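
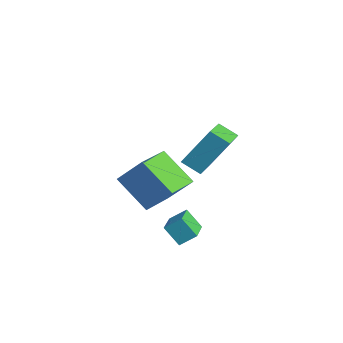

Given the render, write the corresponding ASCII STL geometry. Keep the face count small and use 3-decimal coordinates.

solid 
facet normal -0.529 -0.406 -0.745
outer loop
vertex -2.929 -0.742 -2.272
vertex -3.849 0.913 -2.52
vertex -1.42 -0.115 -3.684
endloop
endfacet
facet normal 0.481 -0.867 0.130
outer loop
vertex -0.451 0.627 -2.32
vertex -2.929 -0.742 -2.272
vertex -1.42 -0.115 -3.684
endloop
endfacet
facet normal -0.529 -0.405 -0.746
outer loop
vertex -1.42 -0.115 -3.684
vertex -3.849 0.913 -2.52
vertex -2.339 1.54 -3.932
endloop
endfacet
facet normal 0.699 0.290 -0.654
outer loop
vertex -2.339 1.54 -3.932
vertex -0.451 0.627 -2.32
vertex -1.42 -0.115 -3.684
endloop
endfacet
facet normal -0.698 -0.290 0.654
outer loop
vertex -2.929 -0.742 -2.272
vertex -2.88 1.655 -1.156
vertex -3.849 0.913 -2.52
endloop
endfacet
facet normal 0.481 -0.867 0.130
outer loop
vertex -1.961 -0.0 -0.908
vertex -2.929 -0.742 -2.272
vertex -0.451 0.627 -2.32
endloop
endfacet
facet normal -0.699 -0.290 0.654
outer loop
vertex -1.961 -0.0 -0.908
vertex -2.88 1.655 -1.156
vertex -2.929 -0.742 -2.272
endloop
endfacet
facet normal -0.481 0.867 -0.130
outer loop
vertex -3.849 0.913 -2.52
vertex -2.88 1.655 -1.156
vertex -2.339 1.54 -3.932
endloop
endfacet
facet normal 0.699 0.290 -0.654
outer loop
vertex -1.371 2.282 -2.568
vertex -0.451 0.627 -2.32
vertex -2.339 1.54 -3.932
endloop
endfacet
facet normal -0.482 0.867 -0.130
outer loop
vertex -2.339 1.54 -3.932
vertex -2.88 1.655 -1.156
vertex -1.371 2.282 -2.568
endloop
endfacet
facet normal 0.529 0.406 0.746
outer loop
vertex -1.371 2.282 -2.568
vertex -1.961 -0.0 -0.908
vertex -0.451 0.627 -2.32
endloop
endfacet
facet normal 0.529 0.405 0.745
outer loop
vertex -2.88 1.655 -1.156
vertex -1.961 -0.0 -0.908
vertex -1.371 2.282 -2.568
endloop
endfacet
facet normal -0.694 0.665 -0.277
outer loop
vertex 0.854 0.757 0.819
vertex 1.275 1.903 2.515
vertex 1.566 1.279 0.289
endloop
endfacet
facet normal -0.201 -0.549 -0.811
outer loop
vertex 2.905 -0.003 0.825
vertex 0.854 0.757 0.819
vertex 1.566 1.279 0.289
endloop
endfacet
facet normal -0.694 0.665 -0.277
outer loop
vertex 1.566 1.279 0.289
vertex 1.275 1.903 2.515
vertex 1.987 2.426 1.986
endloop
endfacet
facet normal 0.692 0.507 -0.514
outer loop
vertex 1.987 2.426 1.986
vertex 2.905 -0.003 0.825
vertex 1.566 1.279 0.289
endloop
endfacet
facet normal -0.692 -0.507 0.514
outer loop
vertex 0.854 0.757 0.819
vertex 2.614 0.621 3.051
vertex 1.275 1.903 2.515
endloop
endfacet
facet normal -0.201 -0.548 -0.812
outer loop
vertex 2.193 -0.526 1.354
vertex 0.854 0.757 0.819
vertex 2.905 -0.003 0.825
endloop
endfacet
facet normal -0.692 -0.507 0.514
outer loop
vertex 2.193 -0.526 1.354
vertex 2.614 0.621 3.051
vertex 0.854 0.757 0.819
endloop
endfacet
facet normal 0.200 0.549 0.812
outer loop
vertex 1.275 1.903 2.515
vertex 2.614 0.621 3.051
vertex 1.987 2.426 1.986
endloop
endfacet
facet normal 0.692 0.507 -0.514
outer loop
vertex 3.326 1.143 2.521
vertex 2.905 -0.003 0.825
vertex 1.987 2.426 1.986
endloop
endfacet
facet normal 0.202 0.549 0.811
outer loop
vertex 1.987 2.426 1.986
vertex 2.614 0.621 3.051
vertex 3.326 1.143 2.521
endloop
endfacet
facet normal 0.694 -0.665 0.277
outer loop
vertex 3.326 1.143 2.521
vertex 2.193 -0.526 1.354
vertex 2.905 -0.003 0.825
endloop
endfacet
facet normal 0.694 -0.665 0.277
outer loop
vertex 2.614 0.621 3.051
vertex 2.193 -0.526 1.354
vertex 3.326 1.143 2.521
endloop
endfacet
facet normal -0.550 -0.337 0.764
outer loop
vertex 1.923 -0.326 -2.337
vertex 0.677 0.69 -2.787
vertex 1.575 -0.994 -2.882
endloop
endfacet
facet normal 0.746 -0.609 0.270
outer loop
vertex 2.203 -0.61 -3.753
vertex 1.923 -0.326 -2.337
vertex 1.575 -0.994 -2.882
endloop
endfacet
facet normal -0.551 -0.337 0.763
outer loop
vertex 1.575 -0.994 -2.882
vertex 0.677 0.69 -2.787
vertex 0.329 0.022 -3.333
endloop
endfacet
facet normal -0.374 -0.719 -0.586
outer loop
vertex 0.329 0.022 -3.333
vertex 2.203 -0.61 -3.753
vertex 1.575 -0.994 -2.882
endloop
endfacet
facet normal 0.374 0.718 0.586
outer loop
vertex 1.923 -0.326 -2.337
vertex 1.305 1.074 -3.658
vertex 0.677 0.69 -2.787
endloop
endfacet
facet normal 0.746 -0.609 0.270
outer loop
vertex 2.551 0.058 -3.207
vertex 1.923 -0.326 -2.337
vertex 2.203 -0.61 -3.753
endloop
endfacet
facet normal 0.373 0.718 0.587
outer loop
vertex 2.551 0.058 -3.207
vertex 1.305 1.074 -3.658
vertex 1.923 -0.326 -2.337
endloop
endfacet
facet normal -0.746 0.609 -0.269
outer loop
vertex 0.677 0.69 -2.787
vertex 1.305 1.074 -3.658
vertex 0.329 0.022 -3.333
endloop
endfacet
facet normal -0.374 -0.718 -0.587
outer loop
vertex 0.957 0.406 -4.203
vertex 2.203 -0.61 -3.753
vertex 0.329 0.022 -3.333
endloop
endfacet
facet normal -0.746 0.609 -0.270
outer loop
vertex 0.329 0.022 -3.333
vertex 1.305 1.074 -3.658
vertex 0.957 0.406 -4.203
endloop
endfacet
facet normal 0.551 0.337 -0.764
outer loop
vertex 0.957 0.406 -4.203
vertex 2.551 0.058 -3.207
vertex 2.203 -0.61 -3.753
endloop
endfacet
facet normal 0.551 0.336 -0.764
outer loop
vertex 1.305 1.074 -3.658
vertex 2.551 0.058 -3.207
vertex 0.957 0.406 -4.203
endloop
endfacet

endsolid


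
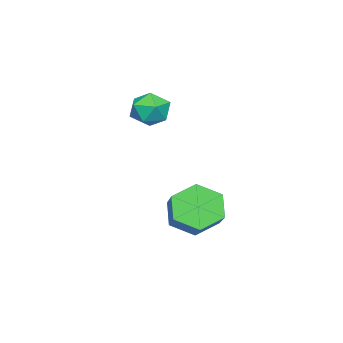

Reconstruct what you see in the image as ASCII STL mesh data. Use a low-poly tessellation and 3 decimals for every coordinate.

solid 
facet normal -0.420 0.885 -0.203
outer loop
vertex -2.344 -1.378 0.8
vertex -3.16 -1.767 0.792
vertex -2.827 -1.432 1.563
endloop
endfacet
facet normal 0.177 0.968 0.180
outer loop
vertex -2.344 -1.378 0.8
vertex -2.827 -1.432 1.563
vertex -1.938 -1.597 1.577
endloop
endfacet
facet normal 0.716 0.674 -0.184
outer loop
vertex -2.344 -1.378 0.8
vertex -1.938 -1.597 1.577
vertex -1.722 -2.034 0.816
endloop
endfacet
facet normal 0.453 0.410 -0.792
outer loop
vertex -2.344 -1.378 0.8
vertex -1.722 -2.034 0.816
vertex -2.477 -2.139 0.33
endloop
endfacet
facet normal -0.250 0.540 -0.804
outer loop
vertex -2.344 -1.378 0.8
vertex -2.477 -2.139 0.33
vertex -3.16 -1.767 0.792
endloop
endfacet
facet normal 0.100 0.605 0.790
outer loop
vertex -1.938 -1.597 1.577
vertex -2.827 -1.432 1.563
vertex -2.503 -2.121 2.05
endloop
endfacet
facet normal -0.866 0.470 0.170
outer loop
vertex -2.827 -1.432 1.563
vertex -3.16 -1.767 0.792
vertex -3.258 -2.226 1.564
endloop
endfacet
facet normal -0.590 -0.088 -0.802
outer loop
vertex -3.16 -1.767 0.792
vertex -2.477 -2.139 0.33
vertex -3.042 -2.663 0.803
endloop
endfacet
facet normal 0.546 -0.297 -0.784
outer loop
vertex -2.477 -2.139 0.33
vertex -1.722 -2.034 0.816
vertex -2.153 -2.828 0.817
endloop
endfacet
facet normal 0.971 0.130 0.201
outer loop
vertex -1.722 -2.034 0.816
vertex -1.938 -1.597 1.577
vertex -1.82 -2.493 1.588
endloop
endfacet
facet normal -0.453 -0.410 0.792
outer loop
vertex -2.636 -2.882 1.58
vertex -2.503 -2.121 2.05
vertex -3.258 -2.226 1.564
endloop
endfacet
facet normal -0.716 -0.674 0.184
outer loop
vertex -2.636 -2.882 1.58
vertex -3.258 -2.226 1.564
vertex -3.042 -2.663 0.803
endloop
endfacet
facet normal -0.177 -0.968 -0.180
outer loop
vertex -2.636 -2.882 1.58
vertex -3.042 -2.663 0.803
vertex -2.153 -2.828 0.817
endloop
endfacet
facet normal 0.420 -0.885 0.203
outer loop
vertex -2.636 -2.882 1.58
vertex -2.153 -2.828 0.817
vertex -1.82 -2.493 1.588
endloop
endfacet
facet normal 0.250 -0.540 0.804
outer loop
vertex -2.636 -2.882 1.58
vertex -1.82 -2.493 1.588
vertex -2.503 -2.121 2.05
endloop
endfacet
facet normal -0.546 0.297 0.784
outer loop
vertex -3.258 -2.226 1.564
vertex -2.503 -2.121 2.05
vertex -2.827 -1.432 1.563
endloop
endfacet
facet normal -0.971 -0.130 -0.201
outer loop
vertex -3.042 -2.663 0.803
vertex -3.258 -2.226 1.564
vertex -3.16 -1.767 0.792
endloop
endfacet
facet normal -0.100 -0.605 -0.790
outer loop
vertex -2.153 -2.828 0.817
vertex -3.042 -2.663 0.803
vertex -2.477 -2.139 0.33
endloop
endfacet
facet normal 0.866 -0.470 -0.170
outer loop
vertex -1.82 -2.493 1.588
vertex -2.153 -2.828 0.817
vertex -1.722 -2.034 0.816
endloop
endfacet
facet normal 0.590 0.088 0.802
outer loop
vertex -2.503 -2.121 2.05
vertex -1.82 -2.493 1.588
vertex -1.938 -1.597 1.577
endloop
endfacet
facet normal -0.705 -0.451 -0.547
outer loop
vertex -0.333 -0.27 -3.744
vertex -1.093 0.365 -3.288
vertex -0.591 0.686 -4.2
endloop
endfacet
facet normal 0.669 -0.165 -0.725
outer loop
vertex -0.333 -0.27 -3.744
vertex -0.591 0.686 -4.2
vertex 0.873 0.501 -2.808
endloop
endfacet
facet normal 0.668 -0.166 -0.725
outer loop
vertex 0.873 0.501 -2.808
vertex -0.591 0.686 -4.2
vertex 0.616 1.457 -3.264
endloop
endfacet
facet normal 0.705 0.451 0.548
outer loop
vertex 0.873 0.501 -2.808
vertex 0.616 1.457 -3.264
vertex 0.113 1.135 -2.352
endloop
endfacet
facet normal -0.706 -0.451 -0.547
outer loop
vertex -0.591 0.686 -4.2
vertex -1.093 0.365 -3.288
vertex -1.35 1.321 -3.744
endloop
endfacet
facet normal 0.130 0.676 -0.725
outer loop
vertex -0.591 0.686 -4.2
vertex -1.35 1.321 -3.744
vertex 0.616 1.457 -3.264
endloop
endfacet
facet normal 0.130 0.677 -0.724
outer loop
vertex 0.616 1.457 -3.264
vertex -1.35 1.321 -3.744
vertex -0.144 2.091 -2.808
endloop
endfacet
facet normal 0.705 0.451 0.548
outer loop
vertex 0.616 1.457 -3.264
vertex -0.144 2.091 -2.808
vertex 0.113 1.135 -2.352
endloop
endfacet
facet normal -0.705 -0.451 -0.548
outer loop
vertex -1.35 1.321 -3.744
vertex -1.093 0.365 -3.288
vertex -1.853 0.999 -2.832
endloop
endfacet
facet normal -0.538 0.843 0.001
outer loop
vertex -1.35 1.321 -3.744
vertex -1.853 0.999 -2.832
vertex -0.144 2.091 -2.808
endloop
endfacet
facet normal -0.538 0.843 -0.000
outer loop
vertex -0.144 2.091 -2.808
vertex -1.853 0.999 -2.832
vertex -0.647 1.77 -1.896
endloop
endfacet
facet normal 0.705 0.451 0.548
outer loop
vertex -0.144 2.091 -2.808
vertex -0.647 1.77 -1.896
vertex 0.113 1.135 -2.352
endloop
endfacet
facet normal -0.705 -0.451 -0.548
outer loop
vertex -1.853 0.999 -2.832
vertex -1.093 0.365 -3.288
vertex -1.596 0.043 -2.376
endloop
endfacet
facet normal -0.669 0.166 0.725
outer loop
vertex -1.853 0.999 -2.832
vertex -1.596 0.043 -2.376
vertex -0.647 1.77 -1.896
endloop
endfacet
facet normal -0.668 0.166 0.725
outer loop
vertex -0.647 1.77 -1.896
vertex -1.596 0.043 -2.376
vertex -0.389 0.814 -1.44
endloop
endfacet
facet normal 0.705 0.451 0.547
outer loop
vertex -0.647 1.77 -1.896
vertex -0.389 0.814 -1.44
vertex 0.113 1.135 -2.352
endloop
endfacet
facet normal -0.705 -0.451 -0.548
outer loop
vertex -1.596 0.043 -2.376
vertex -1.093 0.365 -3.288
vertex -0.836 -0.591 -2.832
endloop
endfacet
facet normal -0.130 -0.677 0.725
outer loop
vertex -1.596 0.043 -2.376
vertex -0.836 -0.591 -2.832
vertex -0.389 0.814 -1.44
endloop
endfacet
facet normal -0.131 -0.677 0.725
outer loop
vertex -0.389 0.814 -1.44
vertex -0.836 -0.591 -2.832
vertex 0.37 0.179 -1.896
endloop
endfacet
facet normal 0.706 0.451 0.547
outer loop
vertex -0.389 0.814 -1.44
vertex 0.37 0.179 -1.896
vertex 0.113 1.135 -2.352
endloop
endfacet
facet normal -0.705 -0.451 -0.548
outer loop
vertex -0.836 -0.591 -2.832
vertex -1.093 0.365 -3.288
vertex -0.333 -0.27 -3.744
endloop
endfacet
facet normal 0.538 -0.843 0.000
outer loop
vertex -0.836 -0.591 -2.832
vertex -0.333 -0.27 -3.744
vertex 0.37 0.179 -1.896
endloop
endfacet
facet normal 0.539 -0.842 -0.000
outer loop
vertex 0.37 0.179 -1.896
vertex -0.333 -0.27 -3.744
vertex 0.873 0.501 -2.808
endloop
endfacet
facet normal 0.705 0.451 0.548
outer loop
vertex 0.37 0.179 -1.896
vertex 0.873 0.501 -2.808
vertex 0.113 1.135 -2.352
endloop
endfacet

endsolid


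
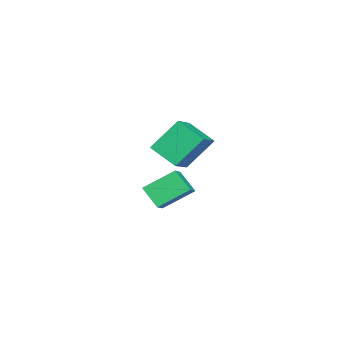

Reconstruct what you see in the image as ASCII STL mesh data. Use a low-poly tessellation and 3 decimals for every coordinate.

solid 
facet normal -0.342 0.568 0.749
outer loop
vertex 0.168 0.068 5.104
vertex 0.813 1.467 4.338
vertex -1.305 0.288 4.264
endloop
endfacet
facet normal -0.375 -0.813 0.445
outer loop
vertex -0.573 -0.927 2.662
vertex 0.168 0.068 5.104
vertex -1.305 0.288 4.264
endloop
endfacet
facet normal -0.342 0.568 0.748
outer loop
vertex -1.305 0.288 4.264
vertex 0.813 1.467 4.338
vertex -0.66 1.686 3.498
endloop
endfacet
facet normal -0.862 0.128 -0.491
outer loop
vertex -0.66 1.686 3.498
vertex -0.573 -0.927 2.662
vertex -1.305 0.288 4.264
endloop
endfacet
facet normal 0.862 -0.128 0.491
outer loop
vertex 0.168 0.068 5.104
vertex 1.545 0.252 2.736
vertex 0.813 1.467 4.338
endloop
endfacet
facet normal -0.375 -0.813 0.445
outer loop
vertex 0.9 -1.146 3.502
vertex 0.168 0.068 5.104
vertex -0.573 -0.927 2.662
endloop
endfacet
facet normal 0.862 -0.128 0.491
outer loop
vertex 0.9 -1.146 3.502
vertex 1.545 0.252 2.736
vertex 0.168 0.068 5.104
endloop
endfacet
facet normal 0.375 0.813 -0.445
outer loop
vertex 0.813 1.467 4.338
vertex 1.545 0.252 2.736
vertex -0.66 1.686 3.498
endloop
endfacet
facet normal -0.862 0.128 -0.491
outer loop
vertex 0.072 0.472 1.896
vertex -0.573 -0.927 2.662
vertex -0.66 1.686 3.498
endloop
endfacet
facet normal 0.375 0.813 -0.445
outer loop
vertex -0.66 1.686 3.498
vertex 1.545 0.252 2.736
vertex 0.072 0.472 1.896
endloop
endfacet
facet normal 0.342 -0.568 -0.749
outer loop
vertex 0.072 0.472 1.896
vertex 0.9 -1.146 3.502
vertex -0.573 -0.927 2.662
endloop
endfacet
facet normal 0.342 -0.568 -0.749
outer loop
vertex 1.545 0.252 2.736
vertex 0.9 -1.146 3.502
vertex 0.072 0.472 1.896
endloop
endfacet
facet normal -0.843 0.036 -0.536
outer loop
vertex -4.108 -2.53 -2.296
vertex -4.757 -0.946 -1.168
vertex -3.465 -1.592 -3.243
endloop
endfacet
facet normal 0.316 -0.773 -0.551
outer loop
vertex -2.503 -1.634 -2.632
vertex -4.108 -2.53 -2.296
vertex -3.465 -1.592 -3.243
endloop
endfacet
facet normal -0.843 0.036 -0.536
outer loop
vertex -3.465 -1.592 -3.243
vertex -4.757 -0.946 -1.168
vertex -4.114 -0.008 -2.115
endloop
endfacet
facet normal 0.434 0.634 -0.640
outer loop
vertex -4.114 -0.008 -2.115
vertex -2.503 -1.634 -2.632
vertex -3.465 -1.592 -3.243
endloop
endfacet
facet normal -0.434 -0.634 0.640
outer loop
vertex -4.108 -2.53 -2.296
vertex -3.795 -0.988 -0.557
vertex -4.757 -0.946 -1.168
endloop
endfacet
facet normal 0.316 -0.773 -0.551
outer loop
vertex -3.146 -2.572 -1.685
vertex -4.108 -2.53 -2.296
vertex -2.503 -1.634 -2.632
endloop
endfacet
facet normal -0.434 -0.634 0.640
outer loop
vertex -3.146 -2.572 -1.685
vertex -3.795 -0.988 -0.557
vertex -4.108 -2.53 -2.296
endloop
endfacet
facet normal -0.316 0.773 0.551
outer loop
vertex -4.757 -0.946 -1.168
vertex -3.795 -0.988 -0.557
vertex -4.114 -0.008 -2.115
endloop
endfacet
facet normal 0.434 0.634 -0.640
outer loop
vertex -3.152 -0.05 -1.504
vertex -2.503 -1.634 -2.632
vertex -4.114 -0.008 -2.115
endloop
endfacet
facet normal -0.316 0.773 0.551
outer loop
vertex -4.114 -0.008 -2.115
vertex -3.795 -0.988 -0.557
vertex -3.152 -0.05 -1.504
endloop
endfacet
facet normal 0.843 -0.036 0.536
outer loop
vertex -3.152 -0.05 -1.504
vertex -3.146 -2.572 -1.685
vertex -2.503 -1.634 -2.632
endloop
endfacet
facet normal 0.843 -0.036 0.536
outer loop
vertex -3.795 -0.988 -0.557
vertex -3.146 -2.572 -1.685
vertex -3.152 -0.05 -1.504
endloop
endfacet

endsolid


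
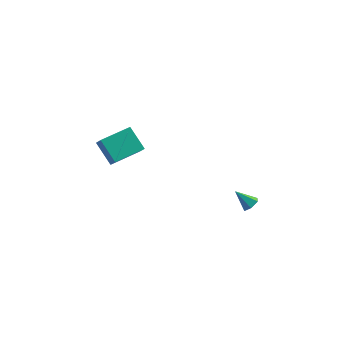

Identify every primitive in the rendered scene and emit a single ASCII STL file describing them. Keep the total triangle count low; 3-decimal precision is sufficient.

solid 
facet normal 0.703 -0.196 -0.684
outer loop
vertex 3.255 -1.486 -2.222
vertex 2.96 -1.852 -2.42
vertex 2.924 -1.374 -2.594
endloop
endfacet
facet normal 0.020 0.962 0.272
outer loop
vertex 3.255 -1.486 -2.222
vertex 2.924 -1.374 -2.594
vertex 2.16 -1.628 -1.64
endloop
endfacet
facet normal 0.703 -0.196 -0.684
outer loop
vertex 2.924 -1.374 -2.594
vertex 2.96 -1.852 -2.42
vertex 2.629 -1.74 -2.792
endloop
endfacet
facet normal -0.641 0.694 -0.328
outer loop
vertex 2.924 -1.374 -2.594
vertex 2.629 -1.74 -2.792
vertex 2.16 -1.628 -1.64
endloop
endfacet
facet normal 0.703 -0.196 -0.684
outer loop
vertex 2.629 -1.74 -2.792
vertex 2.96 -1.852 -2.42
vertex 2.665 -2.218 -2.618
endloop
endfacet
facet normal -0.915 -0.197 -0.353
outer loop
vertex 2.629 -1.74 -2.792
vertex 2.665 -2.218 -2.618
vertex 2.16 -1.628 -1.64
endloop
endfacet
facet normal 0.703 -0.196 -0.684
outer loop
vertex 2.665 -2.218 -2.618
vertex 2.96 -1.852 -2.42
vertex 2.996 -2.33 -2.246
endloop
endfacet
facet normal -0.527 -0.820 0.222
outer loop
vertex 2.665 -2.218 -2.618
vertex 2.996 -2.33 -2.246
vertex 2.16 -1.628 -1.64
endloop
endfacet
facet normal 0.701 -0.197 -0.685
outer loop
vertex 2.996 -2.33 -2.246
vertex 2.96 -1.852 -2.42
vertex 3.291 -1.964 -2.049
endloop
endfacet
facet normal 0.134 -0.551 0.823
outer loop
vertex 2.996 -2.33 -2.246
vertex 3.291 -1.964 -2.049
vertex 2.16 -1.628 -1.64
endloop
endfacet
facet normal 0.702 -0.195 -0.685
outer loop
vertex 3.291 -1.964 -2.049
vertex 2.96 -1.852 -2.42
vertex 3.255 -1.486 -2.222
endloop
endfacet
facet normal 0.407 0.338 0.849
outer loop
vertex 3.291 -1.964 -2.049
vertex 3.255 -1.486 -2.222
vertex 2.16 -1.628 -1.64
endloop
endfacet
facet normal -0.764 -0.638 -0.099
outer loop
vertex -4.025 0.406 -1.634
vertex -4.848 1.239 -0.65
vertex -4.314 0.847 -2.249
endloop
endfacet
facet normal 0.538 -0.545 -0.643
outer loop
vertex -2.932 2.001 -2.07
vertex -4.025 0.406 -1.634
vertex -4.314 0.847 -2.249
endloop
endfacet
facet normal -0.764 -0.638 -0.099
outer loop
vertex -4.314 0.847 -2.249
vertex -4.848 1.239 -0.65
vertex -5.137 1.68 -1.265
endloop
endfacet
facet normal -0.356 0.545 -0.759
outer loop
vertex -5.137 1.68 -1.265
vertex -2.932 2.001 -2.07
vertex -4.314 0.847 -2.249
endloop
endfacet
facet normal 0.356 -0.545 0.759
outer loop
vertex -4.025 0.406 -1.634
vertex -3.466 2.393 -0.471
vertex -4.848 1.239 -0.65
endloop
endfacet
facet normal 0.538 -0.545 -0.643
outer loop
vertex -2.643 1.56 -1.455
vertex -4.025 0.406 -1.634
vertex -2.932 2.001 -2.07
endloop
endfacet
facet normal 0.356 -0.545 0.759
outer loop
vertex -2.643 1.56 -1.455
vertex -3.466 2.393 -0.471
vertex -4.025 0.406 -1.634
endloop
endfacet
facet normal -0.538 0.545 0.643
outer loop
vertex -4.848 1.239 -0.65
vertex -3.466 2.393 -0.471
vertex -5.137 1.68 -1.265
endloop
endfacet
facet normal -0.356 0.545 -0.759
outer loop
vertex -3.755 2.834 -1.086
vertex -2.932 2.001 -2.07
vertex -5.137 1.68 -1.265
endloop
endfacet
facet normal -0.538 0.545 0.643
outer loop
vertex -5.137 1.68 -1.265
vertex -3.466 2.393 -0.471
vertex -3.755 2.834 -1.086
endloop
endfacet
facet normal 0.764 0.638 0.099
outer loop
vertex -3.755 2.834 -1.086
vertex -2.643 1.56 -1.455
vertex -2.932 2.001 -2.07
endloop
endfacet
facet normal 0.764 0.638 0.099
outer loop
vertex -3.466 2.393 -0.471
vertex -2.643 1.56 -1.455
vertex -3.755 2.834 -1.086
endloop
endfacet

endsolid


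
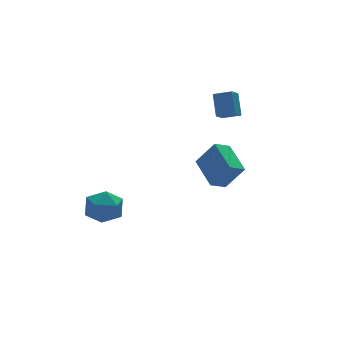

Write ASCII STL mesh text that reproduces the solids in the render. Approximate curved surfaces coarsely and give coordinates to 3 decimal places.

solid 
facet normal -0.674 -0.489 0.554
outer loop
vertex 4.023 0.184 4.527
vertex 3.21 0.899 4.169
vertex 3.716 -0.774 3.308
endloop
endfacet
facet normal 0.713 -0.627 0.313
outer loop
vertex 4.37 -0.299 2.771
vertex 4.023 0.184 4.527
vertex 3.716 -0.774 3.308
endloop
endfacet
facet normal -0.674 -0.489 0.554
outer loop
vertex 3.716 -0.774 3.308
vertex 3.21 0.899 4.169
vertex 2.904 -0.059 2.951
endloop
endfacet
facet normal -0.194 -0.606 -0.772
outer loop
vertex 2.904 -0.059 2.951
vertex 4.37 -0.299 2.771
vertex 3.716 -0.774 3.308
endloop
endfacet
facet normal 0.193 0.606 0.772
outer loop
vertex 4.023 0.184 4.527
vertex 3.864 1.374 3.632
vertex 3.21 0.899 4.169
endloop
endfacet
facet normal 0.714 -0.626 0.313
outer loop
vertex 4.676 0.659 3.989
vertex 4.023 0.184 4.527
vertex 4.37 -0.299 2.771
endloop
endfacet
facet normal 0.195 0.606 0.771
outer loop
vertex 4.676 0.659 3.989
vertex 3.864 1.374 3.632
vertex 4.023 0.184 4.527
endloop
endfacet
facet normal -0.713 0.627 -0.314
outer loop
vertex 3.21 0.899 4.169
vertex 3.864 1.374 3.632
vertex 2.904 -0.059 2.951
endloop
endfacet
facet normal -0.194 -0.607 -0.771
outer loop
vertex 3.557 0.416 2.413
vertex 4.37 -0.299 2.771
vertex 2.904 -0.059 2.951
endloop
endfacet
facet normal -0.714 0.627 -0.313
outer loop
vertex 2.904 -0.059 2.951
vertex 3.864 1.374 3.632
vertex 3.557 0.416 2.413
endloop
endfacet
facet normal 0.674 0.489 -0.554
outer loop
vertex 3.557 0.416 2.413
vertex 4.676 0.659 3.989
vertex 4.37 -0.299 2.771
endloop
endfacet
facet normal 0.674 0.489 -0.554
outer loop
vertex 3.864 1.374 3.632
vertex 4.676 0.659 3.989
vertex 3.557 0.416 2.413
endloop
endfacet
facet normal -0.843 -0.537 -0.018
outer loop
vertex -4.504 1.321 -3.751
vertex -3.831 0.266 -3.785
vertex -4.168 0.759 -2.685
endloop
endfacet
facet normal -0.939 0.075 0.336
outer loop
vertex -4.504 1.321 -3.751
vertex -4.168 0.759 -2.685
vertex -4.103 2.004 -2.782
endloop
endfacet
facet normal -0.783 0.612 -0.108
outer loop
vertex -4.504 1.321 -3.751
vertex -4.103 2.004 -2.782
vertex -3.726 2.282 -3.943
endloop
endfacet
facet normal -0.591 0.331 -0.735
outer loop
vertex -4.504 1.321 -3.751
vertex -3.726 2.282 -3.943
vertex -3.558 1.208 -4.562
endloop
endfacet
facet normal -0.628 -0.379 -0.680
outer loop
vertex -4.504 1.321 -3.751
vertex -3.558 1.208 -4.562
vertex -3.831 0.266 -3.785
endloop
endfacet
facet normal -0.473 0.093 0.876
outer loop
vertex -4.103 2.004 -2.782
vertex -4.168 0.759 -2.685
vertex -3.182 1.372 -2.218
endloop
endfacet
facet normal -0.318 -0.898 0.305
outer loop
vertex -4.168 0.759 -2.685
vertex -3.831 0.266 -3.785
vertex -3.014 0.298 -2.837
endloop
endfacet
facet normal 0.030 -0.641 -0.767
outer loop
vertex -3.831 0.266 -3.785
vertex -3.558 1.208 -4.562
vertex -2.637 0.576 -3.998
endloop
endfacet
facet normal 0.090 0.508 -0.857
outer loop
vertex -3.558 1.208 -4.562
vertex -3.726 2.282 -3.943
vertex -2.572 1.821 -4.095
endloop
endfacet
facet normal -0.222 0.962 0.158
outer loop
vertex -3.726 2.282 -3.943
vertex -4.103 2.004 -2.782
vertex -2.909 2.314 -2.995
endloop
endfacet
facet normal 0.591 -0.331 0.735
outer loop
vertex -2.236 1.259 -3.029
vertex -3.182 1.372 -2.218
vertex -3.014 0.298 -2.837
endloop
endfacet
facet normal 0.783 -0.612 0.108
outer loop
vertex -2.236 1.259 -3.029
vertex -3.014 0.298 -2.837
vertex -2.637 0.576 -3.998
endloop
endfacet
facet normal 0.939 -0.075 -0.336
outer loop
vertex -2.236 1.259 -3.029
vertex -2.637 0.576 -3.998
vertex -2.572 1.821 -4.095
endloop
endfacet
facet normal 0.843 0.537 0.018
outer loop
vertex -2.236 1.259 -3.029
vertex -2.572 1.821 -4.095
vertex -2.909 2.314 -2.995
endloop
endfacet
facet normal 0.628 0.379 0.680
outer loop
vertex -2.236 1.259 -3.029
vertex -2.909 2.314 -2.995
vertex -3.182 1.372 -2.218
endloop
endfacet
facet normal -0.090 -0.508 0.857
outer loop
vertex -3.014 0.298 -2.837
vertex -3.182 1.372 -2.218
vertex -4.168 0.759 -2.685
endloop
endfacet
facet normal 0.222 -0.962 -0.158
outer loop
vertex -2.637 0.576 -3.998
vertex -3.014 0.298 -2.837
vertex -3.831 0.266 -3.785
endloop
endfacet
facet normal 0.473 -0.093 -0.876
outer loop
vertex -2.572 1.821 -4.095
vertex -2.637 0.576 -3.998
vertex -3.558 1.208 -4.562
endloop
endfacet
facet normal 0.318 0.898 -0.305
outer loop
vertex -2.909 2.314 -2.995
vertex -2.572 1.821 -4.095
vertex -3.726 2.282 -3.943
endloop
endfacet
facet normal -0.030 0.641 0.767
outer loop
vertex -3.182 1.372 -2.218
vertex -2.909 2.314 -2.995
vertex -4.103 2.004 -2.782
endloop
endfacet
facet normal -0.892 -0.110 0.439
outer loop
vertex 1.764 -3.78 1.103
vertex 1.901 -1.791 1.88
vertex 0.941 -3.133 -0.409
endloop
endfacet
facet normal -0.063 -0.930 -0.363
outer loop
vertex 1.939 -3.009 -0.9
vertex 1.764 -3.78 1.103
vertex 0.941 -3.133 -0.409
endloop
endfacet
facet normal -0.892 -0.110 0.439
outer loop
vertex 0.941 -3.133 -0.409
vertex 1.901 -1.791 1.88
vertex 1.077 -1.143 0.368
endloop
endfacet
facet normal -0.448 0.352 -0.822
outer loop
vertex 1.077 -1.143 0.368
vertex 1.939 -3.009 -0.9
vertex 0.941 -3.133 -0.409
endloop
endfacet
facet normal 0.448 -0.352 0.822
outer loop
vertex 1.764 -3.78 1.103
vertex 2.899 -1.667 1.389
vertex 1.901 -1.791 1.88
endloop
endfacet
facet normal -0.064 -0.929 -0.363
outer loop
vertex 2.763 -3.657 0.612
vertex 1.764 -3.78 1.103
vertex 1.939 -3.009 -0.9
endloop
endfacet
facet normal 0.447 -0.352 0.822
outer loop
vertex 2.763 -3.657 0.612
vertex 2.899 -1.667 1.389
vertex 1.764 -3.78 1.103
endloop
endfacet
facet normal 0.063 0.929 0.364
outer loop
vertex 1.901 -1.791 1.88
vertex 2.899 -1.667 1.389
vertex 1.077 -1.143 0.368
endloop
endfacet
facet normal -0.447 0.352 -0.822
outer loop
vertex 2.076 -1.02 -0.123
vertex 1.939 -3.009 -0.9
vertex 1.077 -1.143 0.368
endloop
endfacet
facet normal 0.064 0.930 0.363
outer loop
vertex 1.077 -1.143 0.368
vertex 2.899 -1.667 1.389
vertex 2.076 -1.02 -0.123
endloop
endfacet
facet normal 0.892 0.110 -0.439
outer loop
vertex 2.076 -1.02 -0.123
vertex 2.763 -3.657 0.612
vertex 1.939 -3.009 -0.9
endloop
endfacet
facet normal 0.892 0.110 -0.438
outer loop
vertex 2.899 -1.667 1.389
vertex 2.763 -3.657 0.612
vertex 2.076 -1.02 -0.123
endloop
endfacet

endsolid


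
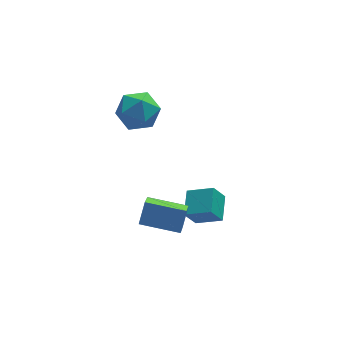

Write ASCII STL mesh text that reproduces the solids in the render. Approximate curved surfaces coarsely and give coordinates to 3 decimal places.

solid 
facet normal -0.003 0.905 0.426
outer loop
vertex -3.736 4.992 2.488
vertex -4.195 4.529 3.469
vertex -3.026 4.594 3.339
endloop
endfacet
facet normal 0.530 0.847 -0.046
outer loop
vertex -3.736 4.992 2.488
vertex -3.026 4.594 3.339
vertex -2.773 4.375 2.21
endloop
endfacet
facet normal 0.245 0.690 -0.681
outer loop
vertex -3.736 4.992 2.488
vertex -2.773 4.375 2.21
vertex -3.785 4.174 1.642
endloop
endfacet
facet normal -0.462 0.651 -0.602
outer loop
vertex -3.736 4.992 2.488
vertex -3.785 4.174 1.642
vertex -4.664 4.27 2.42
endloop
endfacet
facet normal -0.616 0.784 0.082
outer loop
vertex -3.736 4.992 2.488
vertex -4.664 4.27 2.42
vertex -4.195 4.529 3.469
endloop
endfacet
facet normal 0.942 0.299 0.153
outer loop
vertex -2.773 4.375 2.21
vertex -3.026 4.594 3.339
vertex -2.636 3.53 3.02
endloop
endfacet
facet normal 0.080 0.394 0.916
outer loop
vertex -3.026 4.594 3.339
vertex -4.195 4.529 3.469
vertex -3.515 3.626 3.798
endloop
endfacet
facet normal -0.912 0.197 0.359
outer loop
vertex -4.195 4.529 3.469
vertex -4.664 4.27 2.42
vertex -4.527 3.425 3.23
endloop
endfacet
facet normal -0.664 -0.019 -0.748
outer loop
vertex -4.664 4.27 2.42
vertex -3.785 4.174 1.642
vertex -4.274 3.206 2.101
endloop
endfacet
facet normal 0.482 0.044 -0.875
outer loop
vertex -3.785 4.174 1.642
vertex -2.773 4.375 2.21
vertex -3.105 3.271 1.971
endloop
endfacet
facet normal 0.462 -0.651 0.602
outer loop
vertex -3.564 2.808 2.952
vertex -2.636 3.53 3.02
vertex -3.515 3.626 3.798
endloop
endfacet
facet normal -0.245 -0.690 0.681
outer loop
vertex -3.564 2.808 2.952
vertex -3.515 3.626 3.798
vertex -4.527 3.425 3.23
endloop
endfacet
facet normal -0.530 -0.847 0.046
outer loop
vertex -3.564 2.808 2.952
vertex -4.527 3.425 3.23
vertex -4.274 3.206 2.101
endloop
endfacet
facet normal 0.003 -0.905 -0.426
outer loop
vertex -3.564 2.808 2.952
vertex -4.274 3.206 2.101
vertex -3.105 3.271 1.971
endloop
endfacet
facet normal 0.616 -0.784 -0.082
outer loop
vertex -3.564 2.808 2.952
vertex -3.105 3.271 1.971
vertex -2.636 3.53 3.02
endloop
endfacet
facet normal 0.664 0.019 0.748
outer loop
vertex -3.515 3.626 3.798
vertex -2.636 3.53 3.02
vertex -3.026 4.594 3.339
endloop
endfacet
facet normal -0.482 -0.044 0.875
outer loop
vertex -4.527 3.425 3.23
vertex -3.515 3.626 3.798
vertex -4.195 4.529 3.469
endloop
endfacet
facet normal -0.942 -0.299 -0.153
outer loop
vertex -4.274 3.206 2.101
vertex -4.527 3.425 3.23
vertex -4.664 4.27 2.42
endloop
endfacet
facet normal -0.080 -0.394 -0.916
outer loop
vertex -3.105 3.271 1.971
vertex -4.274 3.206 2.101
vertex -3.785 4.174 1.642
endloop
endfacet
facet normal 0.912 -0.197 -0.359
outer loop
vertex -2.636 3.53 3.02
vertex -3.105 3.271 1.971
vertex -2.773 4.375 2.21
endloop
endfacet
facet normal -0.363 -0.513 -0.778
outer loop
vertex -2.822 -1.01 -2.051
vertex -4.604 -0.169 -1.775
vertex -2.458 0.044 -2.915
endloop
endfacet
facet normal 0.896 -0.423 -0.139
outer loop
vertex -2.016 0.669 -1.965
vertex -2.822 -1.01 -2.051
vertex -2.458 0.044 -2.915
endloop
endfacet
facet normal -0.363 -0.512 -0.779
outer loop
vertex -2.458 0.044 -2.915
vertex -4.604 -0.169 -1.775
vertex -4.24 0.885 -2.638
endloop
endfacet
facet normal 0.258 0.748 -0.612
outer loop
vertex -4.24 0.885 -2.638
vertex -2.016 0.669 -1.965
vertex -2.458 0.044 -2.915
endloop
endfacet
facet normal -0.258 -0.748 0.612
outer loop
vertex -2.822 -1.01 -2.051
vertex -4.162 0.456 -0.825
vertex -4.604 -0.169 -1.775
endloop
endfacet
facet normal 0.896 -0.423 -0.139
outer loop
vertex -2.38 -0.385 -1.102
vertex -2.822 -1.01 -2.051
vertex -2.016 0.669 -1.965
endloop
endfacet
facet normal -0.258 -0.748 0.612
outer loop
vertex -2.38 -0.385 -1.102
vertex -4.162 0.456 -0.825
vertex -2.822 -1.01 -2.051
endloop
endfacet
facet normal -0.896 0.423 0.139
outer loop
vertex -4.604 -0.169 -1.775
vertex -4.162 0.456 -0.825
vertex -4.24 0.885 -2.638
endloop
endfacet
facet normal 0.258 0.747 -0.612
outer loop
vertex -3.798 1.51 -1.689
vertex -2.016 0.669 -1.965
vertex -4.24 0.885 -2.638
endloop
endfacet
facet normal -0.896 0.423 0.139
outer loop
vertex -4.24 0.885 -2.638
vertex -4.162 0.456 -0.825
vertex -3.798 1.51 -1.689
endloop
endfacet
facet normal 0.362 0.512 0.779
outer loop
vertex -3.798 1.51 -1.689
vertex -2.38 -0.385 -1.102
vertex -2.016 0.669 -1.965
endloop
endfacet
facet normal 0.363 0.513 0.778
outer loop
vertex -4.162 0.456 -0.825
vertex -2.38 -0.385 -1.102
vertex -3.798 1.51 -1.689
endloop
endfacet
facet normal -0.511 -0.103 0.853
outer loop
vertex -0.526 1.67 -2.012
vertex -1.68 2.296 -2.628
vertex -0.994 0.38 -2.448
endloop
endfacet
facet normal 0.796 -0.432 0.425
outer loop
vertex -0.38 0.504 -3.472
vertex -0.526 1.67 -2.012
vertex -0.994 0.38 -2.448
endloop
endfacet
facet normal -0.511 -0.103 0.853
outer loop
vertex -0.994 0.38 -2.448
vertex -1.68 2.296 -2.628
vertex -2.148 1.006 -3.064
endloop
endfacet
facet normal -0.324 -0.896 -0.303
outer loop
vertex -2.148 1.006 -3.064
vertex -0.38 0.504 -3.472
vertex -0.994 0.38 -2.448
endloop
endfacet
facet normal 0.324 0.896 0.303
outer loop
vertex -0.526 1.67 -2.012
vertex -1.066 2.42 -3.652
vertex -1.68 2.296 -2.628
endloop
endfacet
facet normal 0.796 -0.432 0.425
outer loop
vertex 0.088 1.794 -3.036
vertex -0.526 1.67 -2.012
vertex -0.38 0.504 -3.472
endloop
endfacet
facet normal 0.324 0.896 0.303
outer loop
vertex 0.088 1.794 -3.036
vertex -1.066 2.42 -3.652
vertex -0.526 1.67 -2.012
endloop
endfacet
facet normal -0.796 0.432 -0.425
outer loop
vertex -1.68 2.296 -2.628
vertex -1.066 2.42 -3.652
vertex -2.148 1.006 -3.064
endloop
endfacet
facet normal -0.324 -0.896 -0.303
outer loop
vertex -1.534 1.13 -4.088
vertex -0.38 0.504 -3.472
vertex -2.148 1.006 -3.064
endloop
endfacet
facet normal -0.796 0.432 -0.425
outer loop
vertex -2.148 1.006 -3.064
vertex -1.066 2.42 -3.652
vertex -1.534 1.13 -4.088
endloop
endfacet
facet normal 0.511 0.103 -0.853
outer loop
vertex -1.534 1.13 -4.088
vertex 0.088 1.794 -3.036
vertex -0.38 0.504 -3.472
endloop
endfacet
facet normal 0.511 0.103 -0.853
outer loop
vertex -1.066 2.42 -3.652
vertex 0.088 1.794 -3.036
vertex -1.534 1.13 -4.088
endloop
endfacet

endsolid


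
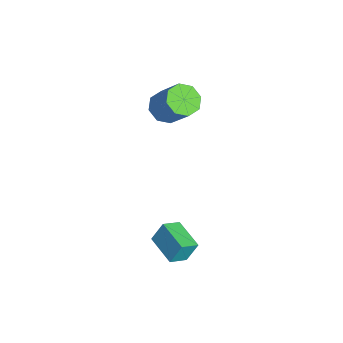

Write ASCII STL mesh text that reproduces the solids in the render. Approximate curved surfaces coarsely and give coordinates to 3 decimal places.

solid 
facet normal -0.938 -0.316 0.145
outer loop
vertex 1.826 1.605 -2.045
vertex 1.441 2.514 -2.553
vertex 1.857 1.02 -3.115
endloop
endfacet
facet normal 0.347 -0.819 0.458
outer loop
vertex 3.479 1.566 -3.367
vertex 1.826 1.605 -2.045
vertex 1.857 1.02 -3.115
endloop
endfacet
facet normal -0.938 -0.316 0.145
outer loop
vertex 1.857 1.02 -3.115
vertex 1.441 2.514 -2.553
vertex 1.472 1.929 -3.623
endloop
endfacet
facet normal 0.025 -0.480 -0.877
outer loop
vertex 1.472 1.929 -3.623
vertex 3.479 1.566 -3.367
vertex 1.857 1.02 -3.115
endloop
endfacet
facet normal -0.025 0.480 0.877
outer loop
vertex 1.826 1.605 -2.045
vertex 3.063 3.06 -2.805
vertex 1.441 2.514 -2.553
endloop
endfacet
facet normal 0.347 -0.819 0.458
outer loop
vertex 3.448 2.151 -2.297
vertex 1.826 1.605 -2.045
vertex 3.479 1.566 -3.367
endloop
endfacet
facet normal -0.025 0.480 0.877
outer loop
vertex 3.448 2.151 -2.297
vertex 3.063 3.06 -2.805
vertex 1.826 1.605 -2.045
endloop
endfacet
facet normal -0.347 0.819 -0.458
outer loop
vertex 1.441 2.514 -2.553
vertex 3.063 3.06 -2.805
vertex 1.472 1.929 -3.623
endloop
endfacet
facet normal 0.025 -0.480 -0.877
outer loop
vertex 3.094 2.475 -3.875
vertex 3.479 1.566 -3.367
vertex 1.472 1.929 -3.623
endloop
endfacet
facet normal -0.347 0.819 -0.458
outer loop
vertex 1.472 1.929 -3.623
vertex 3.063 3.06 -2.805
vertex 3.094 2.475 -3.875
endloop
endfacet
facet normal 0.938 0.316 -0.145
outer loop
vertex 3.094 2.475 -3.875
vertex 3.448 2.151 -2.297
vertex 3.479 1.566 -3.367
endloop
endfacet
facet normal 0.938 0.316 -0.145
outer loop
vertex 3.063 3.06 -2.805
vertex 3.448 2.151 -2.297
vertex 3.094 2.475 -3.875
endloop
endfacet
facet normal -0.563 -0.302 -0.769
outer loop
vertex -2.552 2.305 1.791
vertex -3.249 2.905 2.066
vertex -2.489 2.969 1.484
endloop
endfacet
facet normal 0.821 -0.302 -0.484
outer loop
vertex -2.552 2.305 1.791
vertex -2.489 2.969 1.484
vertex -1.374 2.935 3.398
endloop
endfacet
facet normal 0.821 -0.302 -0.484
outer loop
vertex -1.374 2.935 3.398
vertex -2.489 2.969 1.484
vertex -1.311 3.599 3.091
endloop
endfacet
facet normal 0.564 0.302 0.769
outer loop
vertex -1.374 2.935 3.398
vertex -1.311 3.599 3.091
vertex -2.071 3.535 3.674
endloop
endfacet
facet normal -0.564 -0.302 -0.769
outer loop
vertex -2.489 2.969 1.484
vertex -3.249 2.905 2.066
vertex -2.871 3.596 1.518
endloop
endfacet
facet normal 0.642 0.426 -0.638
outer loop
vertex -2.489 2.969 1.484
vertex -2.871 3.596 1.518
vertex -1.311 3.599 3.091
endloop
endfacet
facet normal 0.642 0.426 -0.638
outer loop
vertex -1.311 3.599 3.091
vertex -2.871 3.596 1.518
vertex -1.693 4.226 3.125
endloop
endfacet
facet normal 0.564 0.302 0.769
outer loop
vertex -1.311 3.599 3.091
vertex -1.693 4.226 3.125
vertex -2.071 3.535 3.674
endloop
endfacet
facet normal -0.564 -0.301 -0.769
outer loop
vertex -2.871 3.596 1.518
vertex -3.249 2.905 2.066
vertex -3.474 3.818 1.873
endloop
endfacet
facet normal 0.087 0.904 -0.418
outer loop
vertex -2.871 3.596 1.518
vertex -3.474 3.818 1.873
vertex -1.693 4.226 3.125
endloop
endfacet
facet normal 0.087 0.904 -0.418
outer loop
vertex -1.693 4.226 3.125
vertex -3.474 3.818 1.873
vertex -2.296 4.448 3.48
endloop
endfacet
facet normal 0.564 0.302 0.769
outer loop
vertex -1.693 4.226 3.125
vertex -2.296 4.448 3.48
vertex -2.071 3.535 3.674
endloop
endfacet
facet normal -0.564 -0.301 -0.769
outer loop
vertex -3.474 3.818 1.873
vertex -3.249 2.905 2.066
vertex -3.946 3.505 2.342
endloop
endfacet
facet normal -0.520 0.853 0.046
outer loop
vertex -3.474 3.818 1.873
vertex -3.946 3.505 2.342
vertex -2.296 4.448 3.48
endloop
endfacet
facet normal -0.520 0.853 0.046
outer loop
vertex -2.296 4.448 3.48
vertex -3.946 3.505 2.342
vertex -2.768 4.135 3.949
endloop
endfacet
facet normal 0.564 0.302 0.769
outer loop
vertex -2.296 4.448 3.48
vertex -2.768 4.135 3.949
vertex -2.071 3.535 3.674
endloop
endfacet
facet normal -0.564 -0.302 -0.769
outer loop
vertex -3.946 3.505 2.342
vertex -3.249 2.905 2.066
vertex -4.009 2.841 2.649
endloop
endfacet
facet normal -0.821 0.302 0.484
outer loop
vertex -3.946 3.505 2.342
vertex -4.009 2.841 2.649
vertex -2.768 4.135 3.949
endloop
endfacet
facet normal -0.821 0.302 0.484
outer loop
vertex -2.768 4.135 3.949
vertex -4.009 2.841 2.649
vertex -2.831 3.471 4.256
endloop
endfacet
facet normal 0.563 0.302 0.769
outer loop
vertex -2.768 4.135 3.949
vertex -2.831 3.471 4.256
vertex -2.071 3.535 3.674
endloop
endfacet
facet normal -0.564 -0.302 -0.769
outer loop
vertex -4.009 2.841 2.649
vertex -3.249 2.905 2.066
vertex -3.627 2.214 2.615
endloop
endfacet
facet normal -0.642 -0.426 0.638
outer loop
vertex -4.009 2.841 2.649
vertex -3.627 2.214 2.615
vertex -2.831 3.471 4.256
endloop
endfacet
facet normal -0.642 -0.426 0.638
outer loop
vertex -2.831 3.471 4.256
vertex -3.627 2.214 2.615
vertex -2.449 2.844 4.222
endloop
endfacet
facet normal 0.564 0.302 0.769
outer loop
vertex -2.831 3.471 4.256
vertex -2.449 2.844 4.222
vertex -2.071 3.535 3.674
endloop
endfacet
facet normal -0.564 -0.302 -0.769
outer loop
vertex -3.627 2.214 2.615
vertex -3.249 2.905 2.066
vertex -3.024 1.992 2.26
endloop
endfacet
facet normal -0.087 -0.904 0.418
outer loop
vertex -3.627 2.214 2.615
vertex -3.024 1.992 2.26
vertex -2.449 2.844 4.222
endloop
endfacet
facet normal -0.087 -0.904 0.418
outer loop
vertex -2.449 2.844 4.222
vertex -3.024 1.992 2.26
vertex -1.846 2.622 3.867
endloop
endfacet
facet normal 0.564 0.301 0.769
outer loop
vertex -2.449 2.844 4.222
vertex -1.846 2.622 3.867
vertex -2.071 3.535 3.674
endloop
endfacet
facet normal -0.564 -0.302 -0.769
outer loop
vertex -3.024 1.992 2.26
vertex -3.249 2.905 2.066
vertex -2.552 2.305 1.791
endloop
endfacet
facet normal 0.520 -0.853 -0.046
outer loop
vertex -3.024 1.992 2.26
vertex -2.552 2.305 1.791
vertex -1.846 2.622 3.867
endloop
endfacet
facet normal 0.520 -0.853 -0.046
outer loop
vertex -1.846 2.622 3.867
vertex -2.552 2.305 1.791
vertex -1.374 2.935 3.398
endloop
endfacet
facet normal 0.564 0.301 0.769
outer loop
vertex -1.846 2.622 3.867
vertex -1.374 2.935 3.398
vertex -2.071 3.535 3.674
endloop
endfacet

endsolid


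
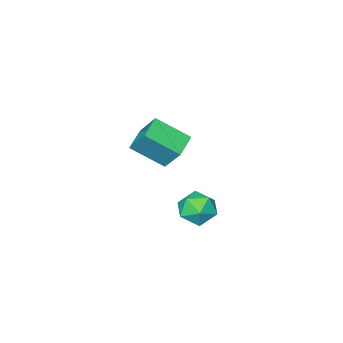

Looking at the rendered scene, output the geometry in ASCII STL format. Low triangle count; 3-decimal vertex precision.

solid 
facet normal -0.833 -0.477 0.281
outer loop
vertex -2.843 -4.336 -0.998
vertex -3.928 -3.068 -2.063
vertex -2.716 -5.336 -2.317
endloop
endfacet
facet normal 0.549 -0.640 0.538
outer loop
vertex -1.592 -4.692 -2.697
vertex -2.843 -4.336 -0.998
vertex -2.716 -5.336 -2.317
endloop
endfacet
facet normal -0.833 -0.477 0.281
outer loop
vertex -2.716 -5.336 -2.317
vertex -3.928 -3.068 -2.063
vertex -3.801 -4.068 -3.382
endloop
endfacet
facet normal 0.076 -0.602 -0.795
outer loop
vertex -3.801 -4.068 -3.382
vertex -1.592 -4.692 -2.697
vertex -2.716 -5.336 -2.317
endloop
endfacet
facet normal -0.076 0.602 0.795
outer loop
vertex -2.843 -4.336 -0.998
vertex -2.804 -2.424 -2.443
vertex -3.928 -3.068 -2.063
endloop
endfacet
facet normal 0.549 -0.640 0.538
outer loop
vertex -1.719 -3.692 -1.378
vertex -2.843 -4.336 -0.998
vertex -1.592 -4.692 -2.697
endloop
endfacet
facet normal -0.076 0.602 0.795
outer loop
vertex -1.719 -3.692 -1.378
vertex -2.804 -2.424 -2.443
vertex -2.843 -4.336 -0.998
endloop
endfacet
facet normal -0.549 0.640 -0.538
outer loop
vertex -3.928 -3.068 -2.063
vertex -2.804 -2.424 -2.443
vertex -3.801 -4.068 -3.382
endloop
endfacet
facet normal 0.076 -0.602 -0.795
outer loop
vertex -2.677 -3.424 -3.762
vertex -1.592 -4.692 -2.697
vertex -3.801 -4.068 -3.382
endloop
endfacet
facet normal -0.549 0.640 -0.538
outer loop
vertex -3.801 -4.068 -3.382
vertex -2.804 -2.424 -2.443
vertex -2.677 -3.424 -3.762
endloop
endfacet
facet normal 0.833 0.477 -0.281
outer loop
vertex -2.677 -3.424 -3.762
vertex -1.719 -3.692 -1.378
vertex -1.592 -4.692 -2.697
endloop
endfacet
facet normal 0.833 0.477 -0.281
outer loop
vertex -2.804 -2.424 -2.443
vertex -1.719 -3.692 -1.378
vertex -2.677 -3.424 -3.762
endloop
endfacet
facet normal -0.118 0.878 0.464
outer loop
vertex -1.217 2.175 -3.1
vertex -1.111 1.722 -2.216
vertex -0.31 2.081 -2.692
endloop
endfacet
facet normal 0.180 0.967 -0.178
outer loop
vertex -1.217 2.175 -3.1
vertex -0.31 2.081 -2.692
vertex -0.436 1.925 -3.67
endloop
endfacet
facet normal -0.264 0.697 -0.667
outer loop
vertex -1.217 2.175 -3.1
vertex -0.436 1.925 -3.67
vertex -1.315 1.469 -3.799
endloop
endfacet
facet normal -0.837 0.440 -0.327
outer loop
vertex -1.217 2.175 -3.1
vertex -1.315 1.469 -3.799
vertex -1.732 1.343 -2.901
endloop
endfacet
facet normal -0.747 0.551 0.372
outer loop
vertex -1.217 2.175 -3.1
vertex -1.732 1.343 -2.901
vertex -1.111 1.722 -2.216
endloop
endfacet
facet normal 0.785 0.589 -0.195
outer loop
vertex -0.436 1.925 -3.67
vertex -0.31 2.081 -2.692
vertex 0.152 1.317 -3.139
endloop
endfacet
facet normal 0.303 0.443 0.844
outer loop
vertex -0.31 2.081 -2.692
vertex -1.111 1.722 -2.216
vertex -0.265 1.191 -2.241
endloop
endfacet
facet normal -0.715 -0.084 0.694
outer loop
vertex -1.111 1.722 -2.216
vertex -1.732 1.343 -2.901
vertex -1.144 0.735 -2.37
endloop
endfacet
facet normal -0.860 -0.265 -0.436
outer loop
vertex -1.732 1.343 -2.901
vertex -1.315 1.469 -3.799
vertex -1.27 0.579 -3.348
endloop
endfacet
facet normal 0.066 0.152 -0.986
outer loop
vertex -1.315 1.469 -3.799
vertex -0.436 1.925 -3.67
vertex -0.469 0.938 -3.824
endloop
endfacet
facet normal 0.837 -0.440 0.327
outer loop
vertex -0.363 0.485 -2.94
vertex 0.152 1.317 -3.139
vertex -0.265 1.191 -2.241
endloop
endfacet
facet normal 0.264 -0.697 0.667
outer loop
vertex -0.363 0.485 -2.94
vertex -0.265 1.191 -2.241
vertex -1.144 0.735 -2.37
endloop
endfacet
facet normal -0.180 -0.967 0.178
outer loop
vertex -0.363 0.485 -2.94
vertex -1.144 0.735 -2.37
vertex -1.27 0.579 -3.348
endloop
endfacet
facet normal 0.118 -0.878 -0.464
outer loop
vertex -0.363 0.485 -2.94
vertex -1.27 0.579 -3.348
vertex -0.469 0.938 -3.824
endloop
endfacet
facet normal 0.747 -0.551 -0.372
outer loop
vertex -0.363 0.485 -2.94
vertex -0.469 0.938 -3.824
vertex 0.152 1.317 -3.139
endloop
endfacet
facet normal 0.860 0.265 0.436
outer loop
vertex -0.265 1.191 -2.241
vertex 0.152 1.317 -3.139
vertex -0.31 2.081 -2.692
endloop
endfacet
facet normal -0.066 -0.152 0.986
outer loop
vertex -1.144 0.735 -2.37
vertex -0.265 1.191 -2.241
vertex -1.111 1.722 -2.216
endloop
endfacet
facet normal -0.785 -0.589 0.195
outer loop
vertex -1.27 0.579 -3.348
vertex -1.144 0.735 -2.37
vertex -1.732 1.343 -2.901
endloop
endfacet
facet normal -0.303 -0.443 -0.844
outer loop
vertex -0.469 0.938 -3.824
vertex -1.27 0.579 -3.348
vertex -1.315 1.469 -3.799
endloop
endfacet
facet normal 0.715 0.084 -0.694
outer loop
vertex 0.152 1.317 -3.139
vertex -0.469 0.938 -3.824
vertex -0.436 1.925 -3.67
endloop
endfacet

endsolid


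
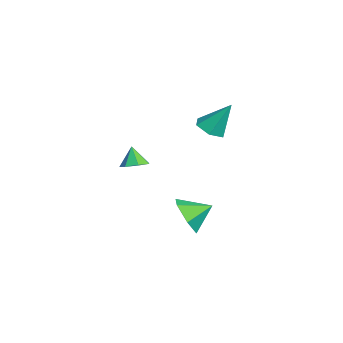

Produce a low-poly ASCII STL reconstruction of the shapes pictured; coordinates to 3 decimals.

solid 
facet normal 0.040 -0.896 -0.443
outer loop
vertex -1.721 0.25 -2.732
vertex -2.086 0.659 -3.592
vertex -1.079 0.624 -3.431
endloop
endfacet
facet normal 0.607 0.318 0.728
outer loop
vertex -1.721 0.25 -2.732
vertex -1.079 0.624 -3.431
vertex -2.134 1.761 -3.048
endloop
endfacet
facet normal 0.040 -0.896 -0.443
outer loop
vertex -1.079 0.624 -3.431
vertex -2.086 0.659 -3.592
vertex -1.443 1.033 -4.291
endloop
endfacet
facet normal 0.735 0.678 0.011
outer loop
vertex -1.079 0.624 -3.431
vertex -1.443 1.033 -4.291
vertex -2.134 1.761 -3.048
endloop
endfacet
facet normal 0.040 -0.896 -0.442
outer loop
vertex -1.443 1.033 -4.291
vertex -2.086 0.659 -3.592
vertex -2.45 1.068 -4.453
endloop
endfacet
facet normal 0.104 0.882 -0.459
outer loop
vertex -1.443 1.033 -4.291
vertex -2.45 1.068 -4.453
vertex -2.134 1.761 -3.048
endloop
endfacet
facet normal 0.040 -0.896 -0.443
outer loop
vertex -2.45 1.068 -4.453
vertex -2.086 0.659 -3.592
vertex -3.092 0.694 -3.754
endloop
endfacet
facet normal -0.654 0.727 -0.211
outer loop
vertex -2.45 1.068 -4.453
vertex -3.092 0.694 -3.754
vertex -2.134 1.761 -3.048
endloop
endfacet
facet normal 0.040 -0.896 -0.443
outer loop
vertex -3.092 0.694 -3.754
vertex -2.086 0.659 -3.592
vertex -2.728 0.285 -2.893
endloop
endfacet
facet normal -0.781 0.367 0.505
outer loop
vertex -3.092 0.694 -3.754
vertex -2.728 0.285 -2.893
vertex -2.134 1.761 -3.048
endloop
endfacet
facet normal 0.040 -0.896 -0.443
outer loop
vertex -2.728 0.285 -2.893
vertex -2.086 0.659 -3.592
vertex -1.721 0.25 -2.732
endloop
endfacet
facet normal -0.150 0.163 0.975
outer loop
vertex -2.728 0.285 -2.893
vertex -1.721 0.25 -2.732
vertex -2.134 1.761 -3.048
endloop
endfacet
facet normal -0.138 -0.510 -0.849
outer loop
vertex -2.276 1.621 1.047
vertex -3.014 1.749 1.09
vertex -2.569 2.233 0.727
endloop
endfacet
facet normal 0.897 0.441 0.021
outer loop
vertex -2.276 1.621 1.047
vertex -2.569 2.233 0.727
vertex -2.786 2.591 2.49
endloop
endfacet
facet normal -0.138 -0.510 -0.849
outer loop
vertex -2.569 2.233 0.727
vertex -3.014 1.749 1.09
vertex -3.307 2.361 0.77
endloop
endfacet
facet normal 0.158 0.971 -0.178
outer loop
vertex -2.569 2.233 0.727
vertex -3.307 2.361 0.77
vertex -2.786 2.591 2.49
endloop
endfacet
facet normal -0.137 -0.510 -0.849
outer loop
vertex -3.307 2.361 0.77
vertex -3.014 1.749 1.09
vertex -3.751 1.877 1.132
endloop
endfacet
facet normal -0.689 0.716 0.113
outer loop
vertex -3.307 2.361 0.77
vertex -3.751 1.877 1.132
vertex -2.786 2.591 2.49
endloop
endfacet
facet normal -0.137 -0.510 -0.849
outer loop
vertex -3.751 1.877 1.132
vertex -3.014 1.749 1.09
vertex -3.458 1.266 1.452
endloop
endfacet
facet normal -0.796 -0.067 0.601
outer loop
vertex -3.751 1.877 1.132
vertex -3.458 1.266 1.452
vertex -2.786 2.591 2.49
endloop
endfacet
facet normal -0.138 -0.510 -0.849
outer loop
vertex -3.458 1.266 1.452
vertex -3.014 1.749 1.09
vertex -2.72 1.138 1.409
endloop
endfacet
facet normal -0.057 -0.598 0.800
outer loop
vertex -3.458 1.266 1.452
vertex -2.72 1.138 1.409
vertex -2.786 2.591 2.49
endloop
endfacet
facet normal -0.138 -0.510 -0.849
outer loop
vertex -2.72 1.138 1.409
vertex -3.014 1.749 1.09
vertex -2.276 1.621 1.047
endloop
endfacet
facet normal 0.789 -0.343 0.510
outer loop
vertex -2.72 1.138 1.409
vertex -2.276 1.621 1.047
vertex -2.786 2.591 2.49
endloop
endfacet
facet normal 0.388 0.112 -0.915
outer loop
vertex -3.253 -1.771 -1.156
vertex -3.724 -1.333 -1.302
vertex -3.13 -1.224 -1.037
endloop
endfacet
facet normal 0.576 -0.295 0.762
outer loop
vertex -3.253 -1.771 -1.156
vertex -3.13 -1.224 -1.037
vertex -4.116 -1.447 -0.378
endloop
endfacet
facet normal 0.388 0.112 -0.915
outer loop
vertex -3.13 -1.224 -1.037
vertex -3.724 -1.333 -1.302
vertex -3.455 -0.76 -1.118
endloop
endfacet
facet normal 0.429 0.438 0.790
outer loop
vertex -3.13 -1.224 -1.037
vertex -3.455 -0.76 -1.118
vertex -4.116 -1.447 -0.378
endloop
endfacet
facet normal 0.387 0.112 -0.915
outer loop
vertex -3.455 -0.76 -1.118
vertex -3.724 -1.333 -1.302
vertex -3.983 -0.727 -1.337
endloop
endfacet
facet normal -0.188 0.798 0.573
outer loop
vertex -3.455 -0.76 -1.118
vertex -3.983 -0.727 -1.337
vertex -4.116 -1.447 -0.378
endloop
endfacet
facet normal 0.387 0.113 -0.915
outer loop
vertex -3.983 -0.727 -1.337
vertex -3.724 -1.333 -1.302
vertex -4.316 -1.151 -1.53
endloop
endfacet
facet normal -0.813 0.514 0.273
outer loop
vertex -3.983 -0.727 -1.337
vertex -4.316 -1.151 -1.53
vertex -4.116 -1.447 -0.378
endloop
endfacet
facet normal 0.387 0.113 -0.915
outer loop
vertex -4.316 -1.151 -1.53
vertex -3.724 -1.333 -1.302
vertex -4.204 -1.712 -1.552
endloop
endfacet
facet normal -0.973 -0.199 0.118
outer loop
vertex -4.316 -1.151 -1.53
vertex -4.204 -1.712 -1.552
vertex -4.116 -1.447 -0.378
endloop
endfacet
facet normal 0.388 0.112 -0.915
outer loop
vertex -4.204 -1.712 -1.552
vertex -3.724 -1.333 -1.302
vertex -3.731 -1.988 -1.385
endloop
endfacet
facet normal -0.549 -0.806 0.223
outer loop
vertex -4.204 -1.712 -1.552
vertex -3.731 -1.988 -1.385
vertex -4.116 -1.447 -0.378
endloop
endfacet
facet normal 0.388 0.112 -0.915
outer loop
vertex -3.731 -1.988 -1.385
vertex -3.724 -1.333 -1.302
vertex -3.253 -1.771 -1.156
endloop
endfacet
facet normal 0.141 -0.849 0.510
outer loop
vertex -3.731 -1.988 -1.385
vertex -3.253 -1.771 -1.156
vertex -4.116 -1.447 -0.378
endloop
endfacet

endsolid


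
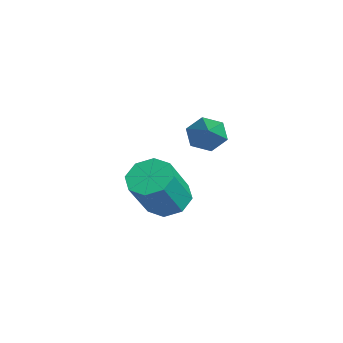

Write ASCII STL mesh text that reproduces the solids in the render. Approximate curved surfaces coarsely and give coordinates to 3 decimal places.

solid 
facet normal -0.390 0.415 -0.822
outer loop
vertex -1.735 3.81 -3.331
vertex -2.227 2.994 -3.51
vertex -2.406 3.808 -3.014
endloop
endfacet
facet normal 0.175 0.910 0.376
outer loop
vertex -1.735 3.81 -3.331
vertex -2.406 3.808 -3.014
vertex -0.9 2.923 -1.572
endloop
endfacet
facet normal 0.175 0.910 0.376
outer loop
vertex -0.9 2.923 -1.572
vertex -2.406 3.808 -3.014
vertex -1.572 2.921 -1.255
endloop
endfacet
facet normal 0.389 -0.414 0.823
outer loop
vertex -0.9 2.923 -1.572
vertex -1.572 2.921 -1.255
vertex -1.393 2.106 -1.75
endloop
endfacet
facet normal -0.390 0.415 -0.822
outer loop
vertex -2.406 3.808 -3.014
vertex -2.227 2.994 -3.51
vertex -2.972 3.329 -2.987
endloop
endfacet
facet normal -0.516 0.641 0.568
outer loop
vertex -2.406 3.808 -3.014
vertex -2.972 3.329 -2.987
vertex -1.572 2.921 -1.255
endloop
endfacet
facet normal -0.516 0.641 0.568
outer loop
vertex -1.572 2.921 -1.255
vertex -2.972 3.329 -2.987
vertex -2.138 2.442 -1.228
endloop
endfacet
facet normal 0.390 -0.414 0.823
outer loop
vertex -1.572 2.921 -1.255
vertex -2.138 2.442 -1.228
vertex -1.393 2.106 -1.75
endloop
endfacet
facet normal -0.390 0.415 -0.822
outer loop
vertex -2.972 3.329 -2.987
vertex -2.227 2.994 -3.51
vertex -3.102 2.654 -3.266
endloop
endfacet
facet normal -0.904 -0.003 0.427
outer loop
vertex -2.972 3.329 -2.987
vertex -3.102 2.654 -3.266
vertex -2.138 2.442 -1.228
endloop
endfacet
facet normal -0.904 -0.003 0.427
outer loop
vertex -2.138 2.442 -1.228
vertex -3.102 2.654 -3.266
vertex -2.268 1.766 -1.507
endloop
endfacet
facet normal 0.389 -0.414 0.823
outer loop
vertex -2.138 2.442 -1.228
vertex -2.268 1.766 -1.507
vertex -1.393 2.106 -1.75
endloop
endfacet
facet normal -0.390 0.415 -0.822
outer loop
vertex -3.102 2.654 -3.266
vertex -2.227 2.994 -3.51
vertex -2.72 2.177 -3.688
endloop
endfacet
facet normal -0.764 -0.644 0.037
outer loop
vertex -3.102 2.654 -3.266
vertex -2.72 2.177 -3.688
vertex -2.268 1.766 -1.507
endloop
endfacet
facet normal -0.763 -0.646 0.036
outer loop
vertex -2.268 1.766 -1.507
vertex -2.72 2.177 -3.688
vertex -1.885 1.29 -1.929
endloop
endfacet
facet normal 0.390 -0.415 0.822
outer loop
vertex -2.268 1.766 -1.507
vertex -1.885 1.29 -1.929
vertex -1.393 2.106 -1.75
endloop
endfacet
facet normal -0.389 0.414 -0.823
outer loop
vertex -2.72 2.177 -3.688
vertex -2.227 2.994 -3.51
vertex -2.048 2.179 -4.005
endloop
endfacet
facet normal -0.175 -0.910 -0.376
outer loop
vertex -2.72 2.177 -3.688
vertex -2.048 2.179 -4.005
vertex -1.885 1.29 -1.929
endloop
endfacet
facet normal -0.175 -0.910 -0.376
outer loop
vertex -1.885 1.29 -1.929
vertex -2.048 2.179 -4.005
vertex -1.214 1.292 -2.246
endloop
endfacet
facet normal 0.390 -0.415 0.822
outer loop
vertex -1.885 1.29 -1.929
vertex -1.214 1.292 -2.246
vertex -1.393 2.106 -1.75
endloop
endfacet
facet normal -0.390 0.414 -0.823
outer loop
vertex -2.048 2.179 -4.005
vertex -2.227 2.994 -3.51
vertex -1.482 2.658 -4.032
endloop
endfacet
facet normal 0.516 -0.641 -0.568
outer loop
vertex -2.048 2.179 -4.005
vertex -1.482 2.658 -4.032
vertex -1.214 1.292 -2.246
endloop
endfacet
facet normal 0.516 -0.641 -0.568
outer loop
vertex -1.214 1.292 -2.246
vertex -1.482 2.658 -4.032
vertex -0.648 1.771 -2.273
endloop
endfacet
facet normal 0.390 -0.415 0.822
outer loop
vertex -1.214 1.292 -2.246
vertex -0.648 1.771 -2.273
vertex -1.393 2.106 -1.75
endloop
endfacet
facet normal -0.389 0.414 -0.823
outer loop
vertex -1.482 2.658 -4.032
vertex -2.227 2.994 -3.51
vertex -1.352 3.334 -3.753
endloop
endfacet
facet normal 0.904 0.003 -0.427
outer loop
vertex -1.482 2.658 -4.032
vertex -1.352 3.334 -3.753
vertex -0.648 1.771 -2.273
endloop
endfacet
facet normal 0.904 0.003 -0.427
outer loop
vertex -0.648 1.771 -2.273
vertex -1.352 3.334 -3.753
vertex -0.518 2.446 -1.994
endloop
endfacet
facet normal 0.390 -0.415 0.822
outer loop
vertex -0.648 1.771 -2.273
vertex -0.518 2.446 -1.994
vertex -1.393 2.106 -1.75
endloop
endfacet
facet normal -0.390 0.415 -0.822
outer loop
vertex -1.352 3.334 -3.753
vertex -2.227 2.994 -3.51
vertex -1.735 3.81 -3.331
endloop
endfacet
facet normal 0.763 0.646 -0.036
outer loop
vertex -1.352 3.334 -3.753
vertex -1.735 3.81 -3.331
vertex -0.518 2.446 -1.994
endloop
endfacet
facet normal 0.764 0.645 -0.037
outer loop
vertex -0.518 2.446 -1.994
vertex -1.735 3.81 -3.331
vertex -0.9 2.923 -1.572
endloop
endfacet
facet normal 0.390 -0.415 0.822
outer loop
vertex -0.518 2.446 -1.994
vertex -0.9 2.923 -1.572
vertex -1.393 2.106 -1.75
endloop
endfacet
facet normal -0.822 0.180 -0.540
outer loop
vertex 0.305 4.0 0.268
vertex -0.131 3.936 0.911
vertex 0.157 4.63 0.703
endloop
endfacet
facet normal 0.765 0.478 -0.432
outer loop
vertex 0.305 4.0 0.268
vertex 0.157 4.63 0.703
vertex 1.571 3.564 2.029
endloop
endfacet
facet normal -0.822 0.180 -0.540
outer loop
vertex 0.157 4.63 0.703
vertex -0.131 3.936 0.911
vertex -0.279 4.566 1.346
endloop
endfacet
facet normal 0.354 0.876 0.327
outer loop
vertex 0.157 4.63 0.703
vertex -0.279 4.566 1.346
vertex 1.571 3.564 2.029
endloop
endfacet
facet normal -0.823 0.179 -0.539
outer loop
vertex -0.279 4.566 1.346
vertex -0.131 3.936 0.911
vertex -0.567 3.872 1.555
endloop
endfacet
facet normal -0.156 0.344 0.926
outer loop
vertex -0.279 4.566 1.346
vertex -0.567 3.872 1.555
vertex 1.571 3.564 2.029
endloop
endfacet
facet normal -0.823 0.180 -0.539
outer loop
vertex -0.567 3.872 1.555
vertex -0.131 3.936 0.911
vertex -0.42 3.242 1.12
endloop
endfacet
facet normal -0.255 -0.589 0.767
outer loop
vertex -0.567 3.872 1.555
vertex -0.42 3.242 1.12
vertex 1.571 3.564 2.029
endloop
endfacet
facet normal -0.822 0.180 -0.540
outer loop
vertex -0.42 3.242 1.12
vertex -0.131 3.936 0.911
vertex 0.017 3.305 0.476
endloop
endfacet
facet normal 0.156 -0.988 0.009
outer loop
vertex -0.42 3.242 1.12
vertex 0.017 3.305 0.476
vertex 1.571 3.564 2.029
endloop
endfacet
facet normal -0.822 0.179 -0.540
outer loop
vertex 0.017 3.305 0.476
vertex -0.131 3.936 0.911
vertex 0.305 4.0 0.268
endloop
endfacet
facet normal 0.667 -0.453 -0.592
outer loop
vertex 0.017 3.305 0.476
vertex 0.305 4.0 0.268
vertex 1.571 3.564 2.029
endloop
endfacet

endsolid


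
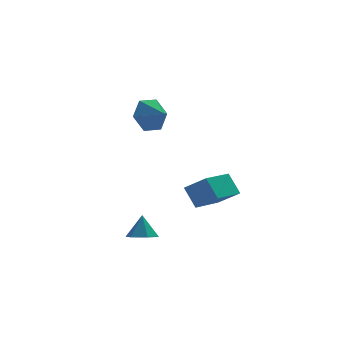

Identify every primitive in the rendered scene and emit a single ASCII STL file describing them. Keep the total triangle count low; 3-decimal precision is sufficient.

solid 
facet normal -0.094 -0.388 -0.917
outer loop
vertex -0.992 -3.81 -3.193
vertex -1.688 -3.511 -3.248
vertex -1.084 -3.112 -3.479
endloop
endfacet
facet normal 0.917 0.249 0.312
outer loop
vertex -0.992 -3.81 -3.193
vertex -1.084 -3.112 -3.479
vertex -1.572 -3.029 -2.112
endloop
endfacet
facet normal -0.093 -0.389 -0.916
outer loop
vertex -1.084 -3.112 -3.479
vertex -1.688 -3.511 -3.248
vertex -1.78 -2.813 -3.535
endloop
endfacet
facet normal 0.388 0.918 0.083
outer loop
vertex -1.084 -3.112 -3.479
vertex -1.78 -2.813 -3.535
vertex -1.572 -3.029 -2.112
endloop
endfacet
facet normal -0.094 -0.389 -0.916
outer loop
vertex -1.78 -2.813 -3.535
vertex -1.688 -3.511 -3.248
vertex -2.385 -3.211 -3.304
endloop
endfacet
facet normal -0.484 0.852 0.200
outer loop
vertex -1.78 -2.813 -3.535
vertex -2.385 -3.211 -3.304
vertex -1.572 -3.029 -2.112
endloop
endfacet
facet normal -0.094 -0.389 -0.916
outer loop
vertex -2.385 -3.211 -3.304
vertex -1.688 -3.511 -3.248
vertex -2.293 -3.909 -3.017
endloop
endfacet
facet normal -0.829 0.116 0.548
outer loop
vertex -2.385 -3.211 -3.304
vertex -2.293 -3.909 -3.017
vertex -1.572 -3.029 -2.112
endloop
endfacet
facet normal -0.095 -0.388 -0.917
outer loop
vertex -2.293 -3.909 -3.017
vertex -1.688 -3.511 -3.248
vertex -1.596 -4.209 -2.962
endloop
endfacet
facet normal -0.300 -0.554 0.777
outer loop
vertex -2.293 -3.909 -3.017
vertex -1.596 -4.209 -2.962
vertex -1.572 -3.029 -2.112
endloop
endfacet
facet normal -0.094 -0.388 -0.917
outer loop
vertex -1.596 -4.209 -2.962
vertex -1.688 -3.511 -3.248
vertex -0.992 -3.81 -3.193
endloop
endfacet
facet normal 0.573 -0.486 0.659
outer loop
vertex -1.596 -4.209 -2.962
vertex -0.992 -3.81 -3.193
vertex -1.572 -3.029 -2.112
endloop
endfacet
facet normal -0.737 -0.646 0.199
outer loop
vertex 2.306 -1.755 -2.035
vertex 1.936 -1.02 -1.016
vertex 1.44 -1.026 -2.875
endloop
endfacet
facet normal 0.282 -0.561 -0.778
outer loop
vertex 2.884 0.24 -3.264
vertex 2.306 -1.755 -2.035
vertex 1.44 -1.026 -2.875
endloop
endfacet
facet normal -0.737 -0.646 0.199
outer loop
vertex 1.44 -1.026 -2.875
vertex 1.936 -1.02 -1.016
vertex 1.07 -0.291 -1.856
endloop
endfacet
facet normal -0.614 0.517 -0.596
outer loop
vertex 1.07 -0.291 -1.856
vertex 2.884 0.24 -3.264
vertex 1.44 -1.026 -2.875
endloop
endfacet
facet normal 0.614 -0.517 0.596
outer loop
vertex 2.306 -1.755 -2.035
vertex 3.38 0.246 -1.405
vertex 1.936 -1.02 -1.016
endloop
endfacet
facet normal 0.282 -0.561 -0.778
outer loop
vertex 3.75 -0.489 -2.424
vertex 2.306 -1.755 -2.035
vertex 2.884 0.24 -3.264
endloop
endfacet
facet normal 0.614 -0.517 0.596
outer loop
vertex 3.75 -0.489 -2.424
vertex 3.38 0.246 -1.405
vertex 2.306 -1.755 -2.035
endloop
endfacet
facet normal -0.282 0.561 0.778
outer loop
vertex 1.936 -1.02 -1.016
vertex 3.38 0.246 -1.405
vertex 1.07 -0.291 -1.856
endloop
endfacet
facet normal -0.614 0.517 -0.596
outer loop
vertex 2.514 0.975 -2.245
vertex 2.884 0.24 -3.264
vertex 1.07 -0.291 -1.856
endloop
endfacet
facet normal -0.282 0.561 0.778
outer loop
vertex 1.07 -0.291 -1.856
vertex 3.38 0.246 -1.405
vertex 2.514 0.975 -2.245
endloop
endfacet
facet normal 0.737 0.646 -0.199
outer loop
vertex 2.514 0.975 -2.245
vertex 3.75 -0.489 -2.424
vertex 2.884 0.24 -3.264
endloop
endfacet
facet normal 0.737 0.646 -0.199
outer loop
vertex 3.38 0.246 -1.405
vertex 3.75 -0.489 -2.424
vertex 2.514 0.975 -2.245
endloop
endfacet
facet normal -0.470 0.806 -0.361
outer loop
vertex 0.677 3.617 2.473
vertex 0.226 3.009 1.703
vertex -0.276 3.14 2.65
endloop
endfacet
facet normal 0.294 -0.245 0.924
outer loop
vertex 0.677 3.617 2.473
vertex -0.276 3.14 2.65
vertex 0.714 2.171 2.077
endloop
endfacet
facet normal -0.470 0.806 -0.361
outer loop
vertex -0.276 3.14 2.65
vertex 0.226 3.009 1.703
vertex -0.727 2.532 1.88
endloop
endfacet
facet normal -0.263 -0.676 0.688
outer loop
vertex -0.276 3.14 2.65
vertex -0.727 2.532 1.88
vertex 0.714 2.171 2.077
endloop
endfacet
facet normal -0.470 0.806 -0.360
outer loop
vertex -0.727 2.532 1.88
vertex 0.226 3.009 1.703
vertex -0.226 2.401 0.932
endloop
endfacet
facet normal -0.244 -0.970 0.005
outer loop
vertex -0.727 2.532 1.88
vertex -0.226 2.401 0.932
vertex 0.714 2.171 2.077
endloop
endfacet
facet normal -0.470 0.806 -0.360
outer loop
vertex -0.226 2.401 0.932
vertex 0.226 3.009 1.703
vertex 0.727 2.878 0.755
endloop
endfacet
facet normal 0.335 -0.832 -0.442
outer loop
vertex -0.226 2.401 0.932
vertex 0.727 2.878 0.755
vertex 0.714 2.171 2.077
endloop
endfacet
facet normal -0.471 0.805 -0.360
outer loop
vertex 0.727 2.878 0.755
vertex 0.226 3.009 1.703
vertex 1.178 3.486 1.525
endloop
endfacet
facet normal 0.893 -0.401 -0.206
outer loop
vertex 0.727 2.878 0.755
vertex 1.178 3.486 1.525
vertex 0.714 2.171 2.077
endloop
endfacet
facet normal -0.471 0.805 -0.360
outer loop
vertex 1.178 3.486 1.525
vertex 0.226 3.009 1.703
vertex 0.677 3.617 2.473
endloop
endfacet
facet normal 0.873 -0.108 0.476
outer loop
vertex 1.178 3.486 1.525
vertex 0.677 3.617 2.473
vertex 0.714 2.171 2.077
endloop
endfacet

endsolid


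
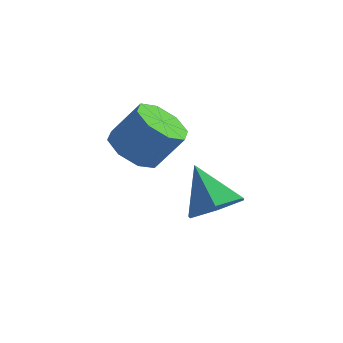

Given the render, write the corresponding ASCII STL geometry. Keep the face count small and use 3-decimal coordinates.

solid 
facet normal -0.568 -0.172 -0.805
outer loop
vertex -1.37 -1.08 2.161
vertex -2.054 -0.767 2.577
vertex -1.442 -0.432 2.073
endloop
endfacet
facet normal 0.815 0.012 -0.579
outer loop
vertex -1.37 -1.08 2.161
vertex -1.442 -0.432 2.073
vertex -0.602 -0.847 3.247
endloop
endfacet
facet normal 0.815 0.013 -0.579
outer loop
vertex -0.602 -0.847 3.247
vertex -1.442 -0.432 2.073
vertex -0.675 -0.199 3.159
endloop
endfacet
facet normal 0.569 0.173 0.804
outer loop
vertex -0.602 -0.847 3.247
vertex -0.675 -0.199 3.159
vertex -1.286 -0.533 3.663
endloop
endfacet
facet normal -0.568 -0.173 -0.805
outer loop
vertex -1.442 -0.432 2.073
vertex -2.054 -0.767 2.577
vertex -1.873 0.02 2.28
endloop
endfacet
facet normal 0.498 0.706 -0.503
outer loop
vertex -1.442 -0.432 2.073
vertex -1.873 0.02 2.28
vertex -0.675 -0.199 3.159
endloop
endfacet
facet normal 0.498 0.706 -0.503
outer loop
vertex -0.675 -0.199 3.159
vertex -1.873 0.02 2.28
vertex -1.106 0.253 3.366
endloop
endfacet
facet normal 0.568 0.174 0.804
outer loop
vertex -0.675 -0.199 3.159
vertex -1.106 0.253 3.366
vertex -1.286 -0.533 3.663
endloop
endfacet
facet normal -0.569 -0.172 -0.804
outer loop
vertex -1.873 0.02 2.28
vertex -2.054 -0.767 2.577
vertex -2.41 0.012 2.662
endloop
endfacet
facet normal -0.110 0.985 -0.134
outer loop
vertex -1.873 0.02 2.28
vertex -2.41 0.012 2.662
vertex -1.106 0.253 3.366
endloop
endfacet
facet normal -0.110 0.985 -0.134
outer loop
vertex -1.106 0.253 3.366
vertex -2.41 0.012 2.662
vertex -1.642 0.245 3.747
endloop
endfacet
facet normal 0.569 0.174 0.804
outer loop
vertex -1.106 0.253 3.366
vertex -1.642 0.245 3.747
vertex -1.286 -0.533 3.663
endloop
endfacet
facet normal -0.568 -0.172 -0.805
outer loop
vertex -2.41 0.012 2.662
vertex -2.054 -0.767 2.577
vertex -2.738 -0.453 2.993
endloop
endfacet
facet normal -0.655 0.687 0.316
outer loop
vertex -2.41 0.012 2.662
vertex -2.738 -0.453 2.993
vertex -1.642 0.245 3.747
endloop
endfacet
facet normal -0.655 0.687 0.316
outer loop
vertex -1.642 0.245 3.747
vertex -2.738 -0.453 2.993
vertex -1.97 -0.22 4.079
endloop
endfacet
facet normal 0.568 0.173 0.804
outer loop
vertex -1.642 0.245 3.747
vertex -1.97 -0.22 4.079
vertex -1.286 -0.533 3.663
endloop
endfacet
facet normal -0.569 -0.173 -0.804
outer loop
vertex -2.738 -0.453 2.993
vertex -2.054 -0.767 2.577
vertex -2.665 -1.101 3.081
endloop
endfacet
facet normal -0.815 -0.013 0.579
outer loop
vertex -2.738 -0.453 2.993
vertex -2.665 -1.101 3.081
vertex -1.97 -0.22 4.079
endloop
endfacet
facet normal -0.816 -0.012 0.579
outer loop
vertex -1.97 -0.22 4.079
vertex -2.665 -1.101 3.081
vertex -1.898 -0.868 4.167
endloop
endfacet
facet normal 0.568 0.172 0.805
outer loop
vertex -1.97 -0.22 4.079
vertex -1.898 -0.868 4.167
vertex -1.286 -0.533 3.663
endloop
endfacet
facet normal -0.568 -0.174 -0.804
outer loop
vertex -2.665 -1.101 3.081
vertex -2.054 -0.767 2.577
vertex -2.234 -1.553 2.874
endloop
endfacet
facet normal -0.498 -0.706 0.503
outer loop
vertex -2.665 -1.101 3.081
vertex -2.234 -1.553 2.874
vertex -1.898 -0.868 4.167
endloop
endfacet
facet normal -0.498 -0.706 0.503
outer loop
vertex -1.898 -0.868 4.167
vertex -2.234 -1.553 2.874
vertex -1.467 -1.32 3.96
endloop
endfacet
facet normal 0.568 0.173 0.805
outer loop
vertex -1.898 -0.868 4.167
vertex -1.467 -1.32 3.96
vertex -1.286 -0.533 3.663
endloop
endfacet
facet normal -0.569 -0.174 -0.804
outer loop
vertex -2.234 -1.553 2.874
vertex -2.054 -0.767 2.577
vertex -1.698 -1.545 2.493
endloop
endfacet
facet normal 0.110 -0.985 0.134
outer loop
vertex -2.234 -1.553 2.874
vertex -1.698 -1.545 2.493
vertex -1.467 -1.32 3.96
endloop
endfacet
facet normal 0.110 -0.985 0.134
outer loop
vertex -1.467 -1.32 3.96
vertex -1.698 -1.545 2.493
vertex -0.93 -1.312 3.578
endloop
endfacet
facet normal 0.569 0.172 0.804
outer loop
vertex -1.467 -1.32 3.96
vertex -0.93 -1.312 3.578
vertex -1.286 -0.533 3.663
endloop
endfacet
facet normal -0.568 -0.173 -0.804
outer loop
vertex -1.698 -1.545 2.493
vertex -2.054 -0.767 2.577
vertex -1.37 -1.08 2.161
endloop
endfacet
facet normal 0.654 -0.687 -0.316
outer loop
vertex -1.698 -1.545 2.493
vertex -1.37 -1.08 2.161
vertex -0.93 -1.312 3.578
endloop
endfacet
facet normal 0.655 -0.687 -0.316
outer loop
vertex -0.93 -1.312 3.578
vertex -1.37 -1.08 2.161
vertex -0.602 -0.847 3.247
endloop
endfacet
facet normal 0.568 0.172 0.805
outer loop
vertex -0.93 -1.312 3.578
vertex -0.602 -0.847 3.247
vertex -1.286 -0.533 3.663
endloop
endfacet
facet normal 0.514 -0.496 -0.700
outer loop
vertex 0.778 0.419 0.204
vertex 0.157 -0.272 0.238
vertex 0.034 0.435 -0.354
endloop
endfacet
facet normal 0.042 0.999 -0.028
outer loop
vertex 0.778 0.419 0.204
vertex 0.034 0.435 -0.354
vertex -0.657 0.512 1.342
endloop
endfacet
facet normal 0.515 -0.496 -0.699
outer loop
vertex 0.034 0.435 -0.354
vertex 0.157 -0.272 0.238
vertex -0.587 -0.257 -0.321
endloop
endfacet
facet normal -0.713 0.625 -0.319
outer loop
vertex 0.034 0.435 -0.354
vertex -0.587 -0.257 -0.321
vertex -0.657 0.512 1.342
endloop
endfacet
facet normal 0.515 -0.496 -0.699
outer loop
vertex -0.587 -0.257 -0.321
vertex 0.157 -0.272 0.238
vertex -0.464 -0.963 0.271
endloop
endfacet
facet normal -0.988 -0.149 0.027
outer loop
vertex -0.587 -0.257 -0.321
vertex -0.464 -0.963 0.271
vertex -0.657 0.512 1.342
endloop
endfacet
facet normal 0.515 -0.496 -0.699
outer loop
vertex -0.464 -0.963 0.271
vertex 0.157 -0.272 0.238
vertex 0.279 -0.979 0.83
endloop
endfacet
facet normal -0.510 -0.548 0.663
outer loop
vertex -0.464 -0.963 0.271
vertex 0.279 -0.979 0.83
vertex -0.657 0.512 1.342
endloop
endfacet
facet normal 0.515 -0.496 -0.699
outer loop
vertex 0.279 -0.979 0.83
vertex 0.157 -0.272 0.238
vertex 0.9 -0.287 0.796
endloop
endfacet
facet normal 0.245 -0.173 0.954
outer loop
vertex 0.279 -0.979 0.83
vertex 0.9 -0.287 0.796
vertex -0.657 0.512 1.342
endloop
endfacet
facet normal 0.515 -0.497 -0.699
outer loop
vertex 0.9 -0.287 0.796
vertex 0.157 -0.272 0.238
vertex 0.778 0.419 0.204
endloop
endfacet
facet normal 0.521 0.600 0.608
outer loop
vertex 0.9 -0.287 0.796
vertex 0.778 0.419 0.204
vertex -0.657 0.512 1.342
endloop
endfacet

endsolid
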